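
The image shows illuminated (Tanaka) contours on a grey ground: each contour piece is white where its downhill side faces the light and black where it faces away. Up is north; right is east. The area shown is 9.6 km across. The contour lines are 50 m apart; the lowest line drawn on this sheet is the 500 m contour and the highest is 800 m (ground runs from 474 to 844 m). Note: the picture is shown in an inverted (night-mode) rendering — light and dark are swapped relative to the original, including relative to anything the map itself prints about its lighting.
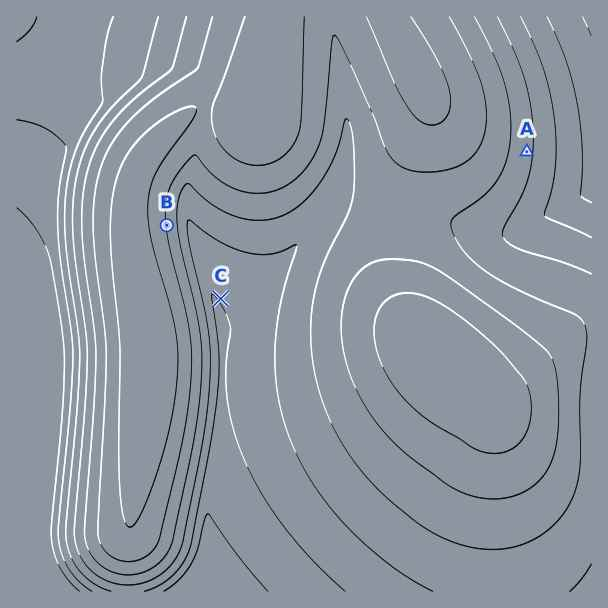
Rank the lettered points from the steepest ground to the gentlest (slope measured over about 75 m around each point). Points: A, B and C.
B A C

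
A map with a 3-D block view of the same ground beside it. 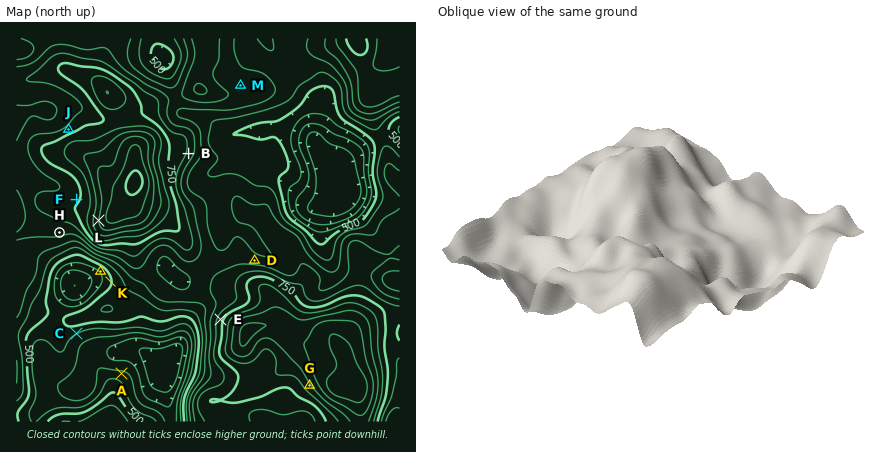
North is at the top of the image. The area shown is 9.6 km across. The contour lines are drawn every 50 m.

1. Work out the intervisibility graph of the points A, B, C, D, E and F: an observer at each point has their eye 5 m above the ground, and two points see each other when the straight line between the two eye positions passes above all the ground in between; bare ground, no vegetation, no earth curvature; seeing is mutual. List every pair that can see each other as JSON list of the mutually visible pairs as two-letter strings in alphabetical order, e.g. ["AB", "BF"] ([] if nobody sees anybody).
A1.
["AC", "AE", "BD", "BE", "CE"]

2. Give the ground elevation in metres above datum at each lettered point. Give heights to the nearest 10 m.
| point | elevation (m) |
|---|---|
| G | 840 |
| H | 660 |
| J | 720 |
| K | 460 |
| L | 900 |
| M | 640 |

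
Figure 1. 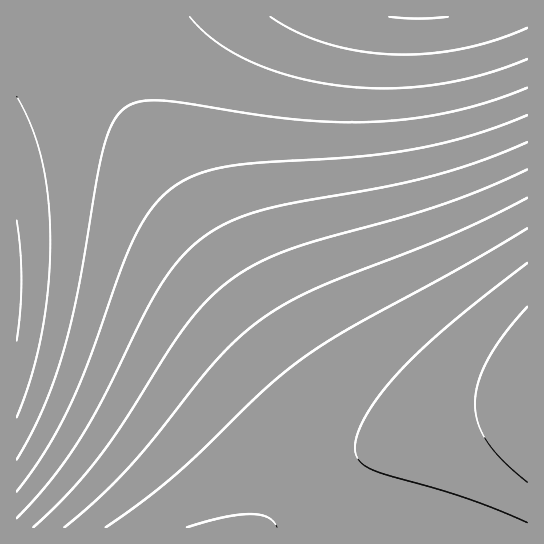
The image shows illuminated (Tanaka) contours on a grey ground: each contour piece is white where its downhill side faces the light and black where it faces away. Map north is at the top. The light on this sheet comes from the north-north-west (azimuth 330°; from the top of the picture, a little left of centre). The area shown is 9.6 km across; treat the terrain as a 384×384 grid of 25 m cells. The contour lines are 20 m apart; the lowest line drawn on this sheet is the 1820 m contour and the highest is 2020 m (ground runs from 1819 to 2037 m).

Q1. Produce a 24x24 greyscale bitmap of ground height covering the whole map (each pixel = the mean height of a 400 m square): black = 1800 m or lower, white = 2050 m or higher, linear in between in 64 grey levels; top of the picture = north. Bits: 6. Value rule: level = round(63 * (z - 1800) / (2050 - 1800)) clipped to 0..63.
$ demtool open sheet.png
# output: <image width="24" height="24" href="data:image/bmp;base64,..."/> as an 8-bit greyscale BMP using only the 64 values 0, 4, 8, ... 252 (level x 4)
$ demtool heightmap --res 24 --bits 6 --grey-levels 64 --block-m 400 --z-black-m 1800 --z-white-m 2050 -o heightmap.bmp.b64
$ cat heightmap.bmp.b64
<image width="24" height="24" href="data:image/bmp;base64,Qk12BgAAAAAAADYEAAAoAAAAGAAAABgAAAABAAgAAAAAAEACAAATCwAAEwsAAAABAAAAAAAAAAAAAAEBAQACAgIAAwMDAAQEBAAFBQUABgYGAAcHBwAICAgACQkJAAoKCgALCwsADAwMAA0NDQAODg4ADw8PABAQEAAREREAEhISABMTEwAUFBQAFRUVABYWFgAXFxcAGBgYABkZGQAaGhoAGxsbABwcHAAdHR0AHh4eAB8fHwAgICAAISEhACIiIgAjIyMAJCQkACUlJQAmJiYAJycnACgoKAApKSkAKioqACsrKwAsLCwALS0tAC4uLgAvLy8AMDAwADExMQAyMjIAMzMzADQ0NAA1NTUANjY2ADc3NwA4ODgAOTk5ADo6OgA7OzsAPDw8AD09PQA+Pj4APz8/AEBAQABBQUEAQkJCAENDQwBEREQARUVFAEZGRgBHR0cASEhIAElJSQBKSkoAS0tLAExMTABNTU0ATk5OAE9PTwBQUFAAUVFRAFJSUgBTU1MAVFRUAFVVVQBWVlYAV1dXAFhYWABZWVkAWlpaAFtbWwBcXFwAXV1dAF5eXgBfX18AYGBgAGFhYQBiYmIAY2NjAGRkZABlZWUAZmZmAGdnZwBoaGgAaWlpAGpqagBra2sAbGxsAG1tbQBubm4Ab29vAHBwcABxcXEAcnJyAHNzcwB0dHQAdXV1AHZ2dgB3d3cAeHh4AHl5eQB6enoAe3t7AHx8fAB9fX0Afn5+AH9/fwCAgIAAgYGBAIKCggCDg4MAhISEAIWFhQCGhoYAh4eHAIiIiACJiYkAioqKAIuLiwCMjIwAjY2NAI6OjgCPj48AkJCQAJGRkQCSkpIAk5OTAJSUlACVlZUAlpaWAJeXlwCYmJgAmZmZAJqamgCbm5sAnJycAJ2dnQCenp4An5+fAKCgoAChoaEAoqKiAKOjowCkpKQApaWlAKampgCnp6cAqKioAKmpqQCqqqoAq6urAKysrACtra0Arq6uAK+vrwCwsLAAsbGxALKysgCzs7MAtLS0ALW1tQC2trYAt7e3ALi4uAC5ubkAurq6ALu7uwC8vLwAvb29AL6+vgC/v78AwMDAAMHBwQDCwsIAw8PDAMTExADFxcUAxsbGAMfHxwDIyMgAycnJAMrKygDLy8sAzMzMAM3NzQDOzs4Az8/PANDQ0ADR0dEA0tLSANPT0wDU1NQA1dXVANbW1gDX19cA2NjYANnZ2QDa2toA29vbANzc3ADd3d0A3t7eAN/f3wDg4OAA4eHhAOLi4gDj4+MA5OTkAOXl5QDm5uYA5+fnAOjo6ADp6ekA6urqAOvr6wDs7OwA7e3tAO7u7gDv7+8A8PDwAPHx8QDy8vIA8/PzAPT09AD19fUA9vb2APf39wD4+PgA+fn5APr6+gD7+/sA/Pz8AP39/QD+/v4A////AICQnKi0uMDEyMjMyMjIxMTEwMDAwMTEzHCAkJyosLi8wMTIyMjIyMjIxMjIyMzQ1GR0hJCcqLC0vMDExMjIyMjIyMzM0NTY3FhoeIiUnKiwtLzAwMTEyMjMzNDQ1Njc5ExgcHyMlKCosLS4vMDEyMjMzNDU2Nzg6ERUaHSEkJigqLC0uLzAxMjIzNDU2Nzk7DxQYHB8iJCcpKiwtLi8wMTIzNDU2Nzk7DhIWGh0gIyUnKSssLS4vMDEyMzQ1Nzg6DREVGRwfISQmKCkqLC0uLzAxMjM0Njc5DBAUGBseICIkJicpKissLS4vMDEzNDY4Cw8TFxocHyEjJCYnKCkqKywtLi8xMjQ2Cw8TFhkbHh8hIyQlJicoKSorLC0vMDI0Cw8SFRgaHB4gISIjJCUmJygpKissLi8xCw8SFRcZGx0eHyAhIiMjJCUmJygpKywuDA8SFBYYGhsdHh4fICAhIiIjJCUmJykrDA8SFBYXGRobHBwdHR4eHx8gISIjJCYnDQ8SFBUXGBkZGhobGxsbHBwdHR4fICIkDhASExUWFxcYGBgYGBkZGRkZGhscHR4gDhASExQVFhYWFhYWFhYWFhYWFxcYGRocDxESExQUFRUVFBQUExMTExMTExQUFRYYEBESExQUFBQTExISERAQEBAPEBAREhMUERITExMTExISERAPDw4NDQwMDA0NDg8QEhMTExMTEhEQDw4NDAsLCgoJCQkKCgsNExMTExMSERAPDg0LCgkIBwcGBgYHBwgJA=="/>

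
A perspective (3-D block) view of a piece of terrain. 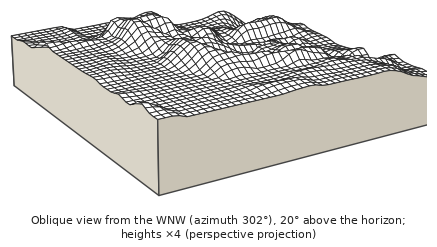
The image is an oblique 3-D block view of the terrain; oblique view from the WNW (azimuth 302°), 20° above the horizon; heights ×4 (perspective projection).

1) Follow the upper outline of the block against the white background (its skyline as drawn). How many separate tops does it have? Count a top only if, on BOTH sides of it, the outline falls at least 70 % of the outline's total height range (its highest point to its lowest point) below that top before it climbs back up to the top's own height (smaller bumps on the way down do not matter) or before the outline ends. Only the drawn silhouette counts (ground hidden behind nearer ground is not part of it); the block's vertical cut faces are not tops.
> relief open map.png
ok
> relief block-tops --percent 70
0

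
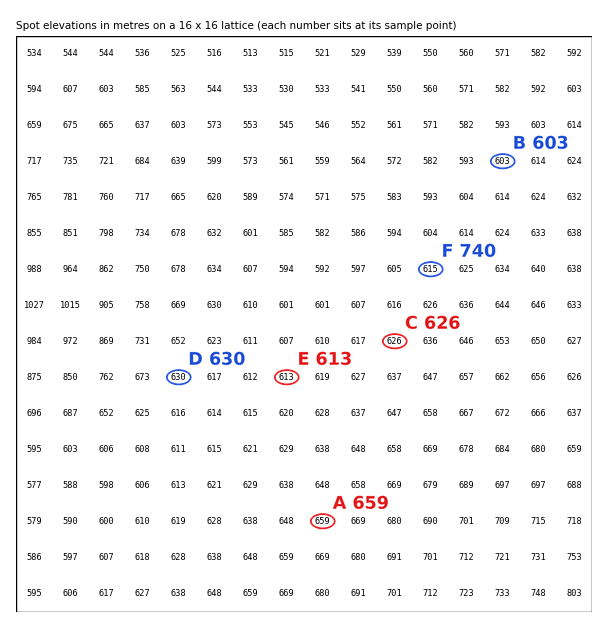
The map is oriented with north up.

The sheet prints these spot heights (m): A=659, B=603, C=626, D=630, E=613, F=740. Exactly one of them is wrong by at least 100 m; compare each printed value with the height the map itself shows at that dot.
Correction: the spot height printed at F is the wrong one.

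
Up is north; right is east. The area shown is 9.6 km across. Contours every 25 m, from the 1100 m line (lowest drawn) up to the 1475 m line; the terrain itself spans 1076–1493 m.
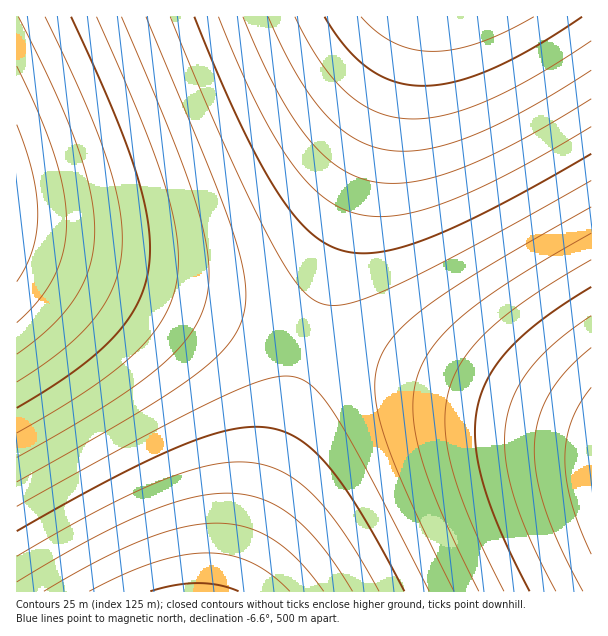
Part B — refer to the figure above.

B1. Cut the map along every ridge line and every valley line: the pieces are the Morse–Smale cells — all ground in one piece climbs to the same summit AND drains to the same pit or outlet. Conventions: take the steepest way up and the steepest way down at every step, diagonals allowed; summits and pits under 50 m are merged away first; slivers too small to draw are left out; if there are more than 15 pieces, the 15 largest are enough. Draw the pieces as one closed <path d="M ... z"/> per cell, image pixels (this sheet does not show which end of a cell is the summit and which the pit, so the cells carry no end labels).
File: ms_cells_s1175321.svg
<path d="M414 16l-397 0-1 229 25 9 268 86 7-16z"/><path d="M591 16l-176 1-99 303-5 22 281 90z"/><path d="M17 246l-1 345 212 1 82-251z"/><path d="M314 342l-6 2-79 244 1 4 362-1 0-157-2-2z"/>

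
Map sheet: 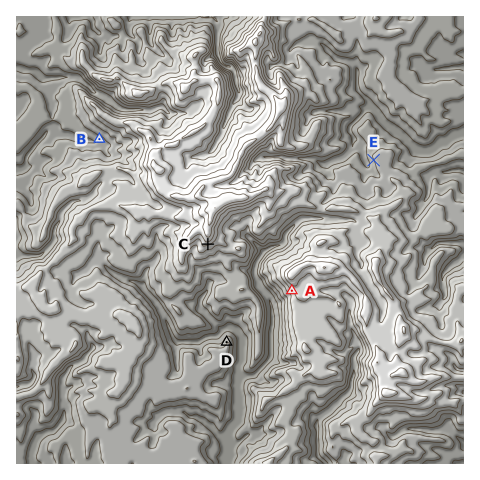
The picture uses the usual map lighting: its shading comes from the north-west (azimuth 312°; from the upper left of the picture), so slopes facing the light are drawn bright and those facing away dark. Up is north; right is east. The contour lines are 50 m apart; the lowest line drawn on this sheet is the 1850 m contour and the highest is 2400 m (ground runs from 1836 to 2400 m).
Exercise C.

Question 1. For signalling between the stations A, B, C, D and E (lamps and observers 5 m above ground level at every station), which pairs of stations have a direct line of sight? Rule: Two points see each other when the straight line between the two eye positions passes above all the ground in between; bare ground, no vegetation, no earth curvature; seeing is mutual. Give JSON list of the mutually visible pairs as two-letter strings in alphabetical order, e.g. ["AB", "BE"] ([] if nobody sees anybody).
["AC", "AD", "CD"]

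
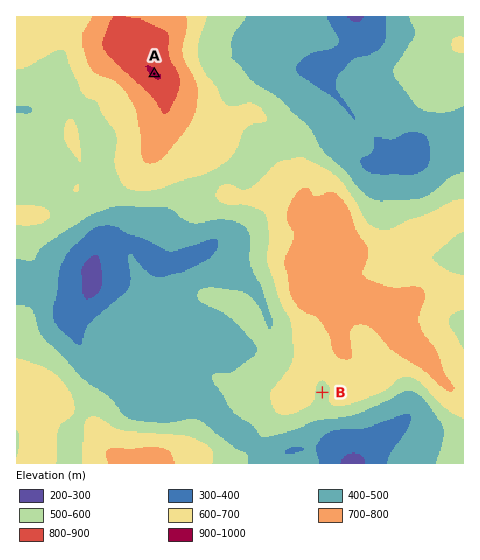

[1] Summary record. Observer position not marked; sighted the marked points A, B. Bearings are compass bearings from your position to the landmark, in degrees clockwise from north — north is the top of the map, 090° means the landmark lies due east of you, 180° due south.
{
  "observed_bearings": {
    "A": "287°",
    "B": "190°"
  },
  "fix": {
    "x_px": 367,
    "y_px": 139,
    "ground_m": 410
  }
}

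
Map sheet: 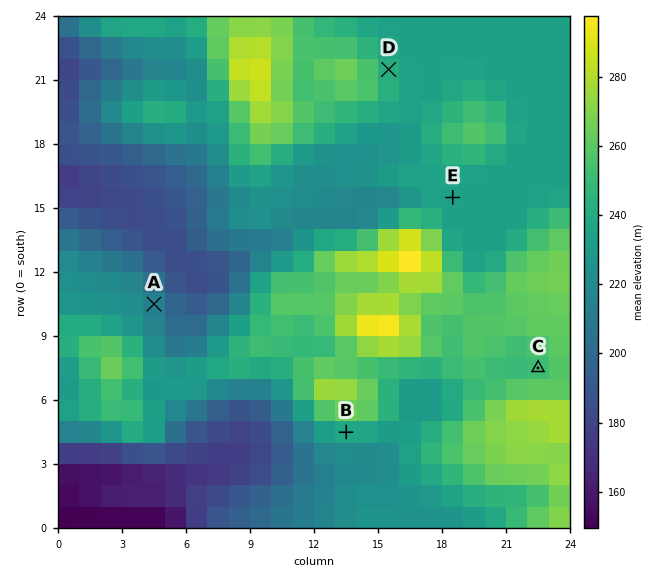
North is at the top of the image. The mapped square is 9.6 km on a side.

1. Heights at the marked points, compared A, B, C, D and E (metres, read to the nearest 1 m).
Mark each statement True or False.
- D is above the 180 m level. True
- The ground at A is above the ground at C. False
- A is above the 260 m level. False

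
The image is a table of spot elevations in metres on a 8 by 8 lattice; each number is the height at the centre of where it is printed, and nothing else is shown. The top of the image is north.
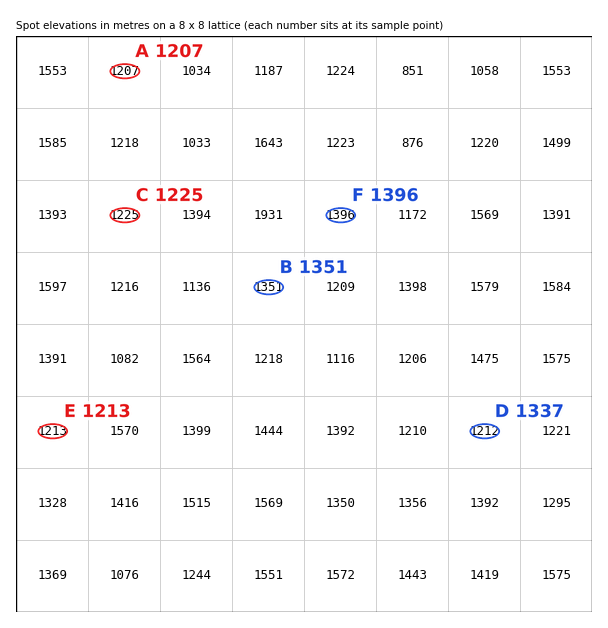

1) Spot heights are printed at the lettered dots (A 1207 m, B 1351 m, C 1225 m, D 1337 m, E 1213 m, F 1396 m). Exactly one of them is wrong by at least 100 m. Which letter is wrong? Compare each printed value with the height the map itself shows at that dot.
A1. D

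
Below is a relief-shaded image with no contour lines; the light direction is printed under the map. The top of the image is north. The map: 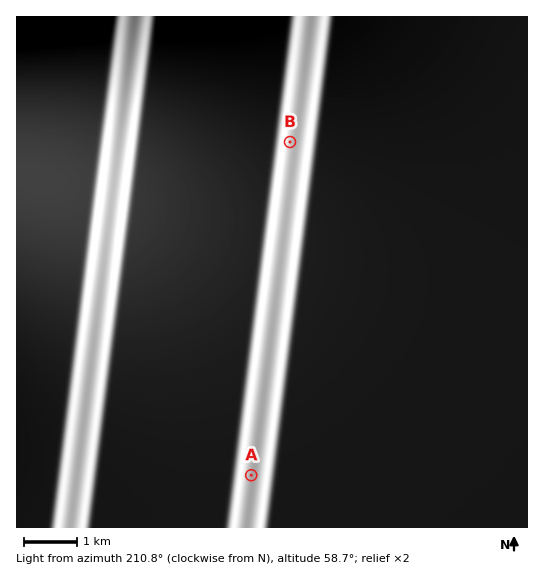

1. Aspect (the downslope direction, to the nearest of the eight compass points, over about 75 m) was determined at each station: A W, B W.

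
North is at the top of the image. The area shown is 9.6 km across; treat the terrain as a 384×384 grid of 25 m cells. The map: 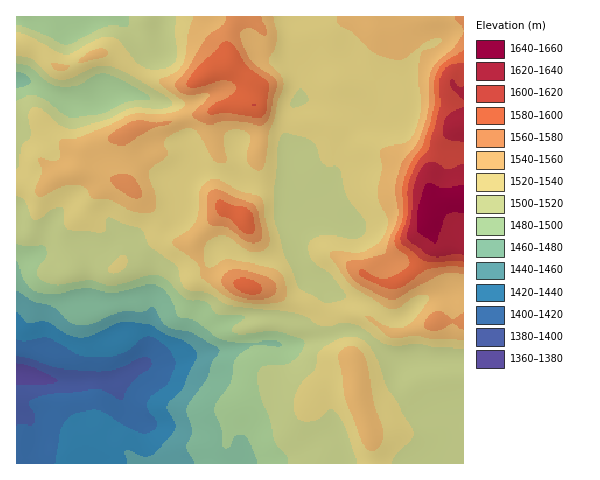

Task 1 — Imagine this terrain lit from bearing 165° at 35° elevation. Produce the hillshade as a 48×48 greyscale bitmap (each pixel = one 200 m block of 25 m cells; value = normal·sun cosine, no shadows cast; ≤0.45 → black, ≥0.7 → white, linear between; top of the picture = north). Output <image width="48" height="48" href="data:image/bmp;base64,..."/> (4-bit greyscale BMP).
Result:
<image width="48" height="48" href="data:image/bmp;base64,Qk32BAAAAAAAAHYAAAAoAAAAMAAAADAAAAABAAQAAAAAAIAEAAATCwAAEwsAABAAAAAAAAAAAAAAABEREQAiIiIAMzMzAERERABVVVUAZmZmAHd3dwCIiIgAmZmZAKqqqgC7u7sAzMzMAN3d3QDu7u4A////AHdmd4d3d3ZneIiIiIiIiHd3d4mZmIiHd3dmd3d3d3Zmd3d4iIeIiId3d4mZmIiHd3d3d3d3dmVVZmd3eId4iIiHd4iZmYiId3d3d3d3ZVVWZnd3iIh3eIiIiIiIiId3d3d3d3dmZVZ3d3d3iIiHeIiIiIh3d3d3d3d3d3ZmZneIh3d3iIiHd4iIiId3d3d3d3d2ZVZmZ3dmZmZnd4iHd3iIiIh3d4iIiFVURERVZ3ZVVVVmZ3d3d3eId3h3d4iIiERVVmZmd2ZVVVVmZnd3dmd3d3iHdneIiHeJmZmZmHZmZmZmZnd3ZmZ3d3h3dmZnd7u7qqqqqpd3dmZmZmZmVVZ3d3d3d2ZmZrupmaqqq6mIh3dmZlVVVVZmZmZ4mYiJmaqYmaqZmaqZmZmZmIdmd2ZlREaKu7u7u6qZqrupiJqqu6qqqrqqqph2VFeaq7zMu5qqqqu7qaq6u7qZiJqqqZmYiImXZ3mqqYmqmZmru7upmqmZmIiZmZiIiZh3dlVnd4mqmHeJqqqYiJmZvN3Muph3d3eJqnVFZpq7qZiJqpmYiauqzf/tuXd3Z3mrzKhlZpq7zLu7zLqpmbu6u7uqmGZ3eau6vNuYd5maq8y7zMy6mImYdlVWd3d4irqXeby6qXd3iaqZmqu6mHh1QyNEZ3iJmHdlVpvNzIdnd4iHeImZmYh2Q0VWZ4iZhTRWZove7pl3d3d3d3iJmZmHZomYd3d3UyJGiavMzKqYiIiId3eIiImYiby5h3dlVEQ0aaqZmYmYiJmIiIiIdlerq8uYd3dmZmZUNYmYiHiYeJmIiZmIdlaLuql3d3d3d3d2MliIiHiZh4mYmaqYd2V5mGeId3d3eIiHU0aImYial3iaqqqYd3ZnZDWIh3d4iIiIdUZ4mZiaqYiaqpmIh3ZUQyR4h3iIiId3dVZ3d4d5qqmJmId3d3ZDRFZ4iIiId3d3ZUVlVWZnmqmId3d4h3ZVZ3iIiIiId3dmZDVlVWd2Z4iHdmeZiHd3iImYiHiIh3d3ZCNWZmd2Znd3d3iJmIeIiIiYiHd4iIh3ZCJGd2Zmdmd4iZiIiIiId3eJiId4iHd2VCJXh2ZnZUVniZmZmIiIiHeJiIiIh3dmVTJXmWd3VDMzVomaqqmZqqmpmIiIh3ZmZkM2iWd2VDIREkVWeaqrzMzLmIiHd3d3d2Q1ZmZlVUQyEBERJXeKu8zLl3d3d4iIiHU0VVVFZmZlMhI0VnZFeIibqHd3iIiIiHZFZ0RGmZiHZmeJqruGVmeKqHeIiIiIiHZWd1V6zLqZmaqph5vKh3d4mIeIiIiIiHZVd4mrzMy7u6hlM0eaqXVFeId3d3iIiHZDVrupiKzcuoZTMjNXiGRFaIiHd3iIiIZBJMuWRFeqmGZmVERFZlZ4iIiId4iJiIdSAphkQyNGdmeHdlVVVWiZmIiIiIiZiId1I1REVUIjVniId2VVVomZiIiIiIiIiIiHZTNFZmUzRXiIdmZUV5mIh3d4iIiIiJmZhzNWd3ZURXiYdmZVWJh3d3d3iId3iImqmA=="/>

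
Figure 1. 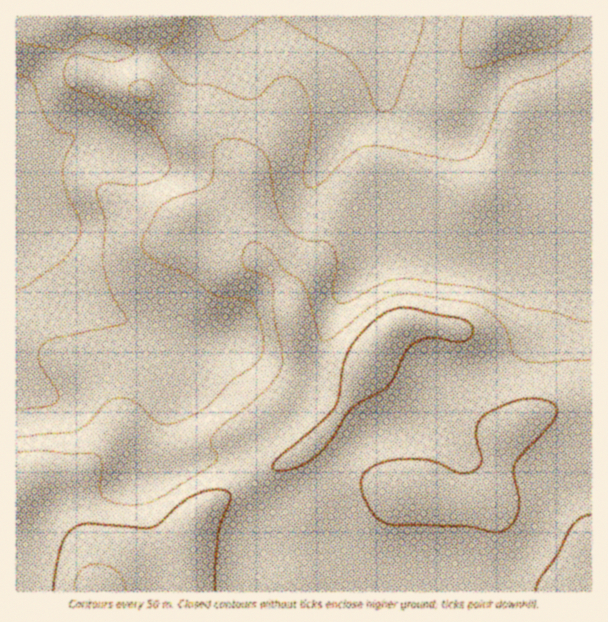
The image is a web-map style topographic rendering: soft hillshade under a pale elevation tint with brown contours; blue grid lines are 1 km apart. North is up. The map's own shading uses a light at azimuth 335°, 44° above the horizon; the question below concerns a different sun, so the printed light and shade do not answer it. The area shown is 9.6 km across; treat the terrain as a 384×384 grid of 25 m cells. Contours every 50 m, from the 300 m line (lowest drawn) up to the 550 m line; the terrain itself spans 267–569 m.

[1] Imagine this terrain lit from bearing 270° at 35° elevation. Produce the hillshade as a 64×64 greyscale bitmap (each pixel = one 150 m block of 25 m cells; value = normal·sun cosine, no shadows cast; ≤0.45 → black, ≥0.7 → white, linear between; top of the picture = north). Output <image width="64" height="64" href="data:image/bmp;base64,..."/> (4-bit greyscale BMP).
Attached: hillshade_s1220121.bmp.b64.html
<image width="64" height="64" href="data:image/bmp;base64,Qk12CAAAAAAAAHYAAAAoAAAAQAAAAEAAAAABAAQAAAAAAAAIAAATCwAAEwsAABAAAAAAAAAAAAAAABEREQAiIiIAMzMzAERERABVVVUAZmZmAHd3dwCIiIgAmZmZAKqqqgC7u7sAzMzMAN3d3QDu7u4A////AIm97sqGZURXiYYyNWiIiHdmZ3d3d3iIiIiIiImaqZiIib3uyodlVWeJhkI0aIiId2Z3d3d3d4iIiIiIiZqpmIiJvO3Kh2ZVZ4mGQjRniIh3d3d3eId3iIiIiIiImZmZiIms3bqHdmVniYZCJGeIiId3d3iIiHd4iIiIiHeJmpmYiavMuYd3ZmeZlkIkV4iIh3d3eIiId3iIiIiId3iaqpmJm8uph3dmeJqXQiNXeIiHd3eIiIh3eIiIiId2Z4mqmYiau6mHd3d5q6dCI1Z4iIh3d4iZiHd4iIiIh2Zniaqpd4mqmHd3d4m7qEIjVniIiHd3iZmYd3eHd4iHZmZ4mpl2Z4mYdmZ3mry5YyNGd4iYh3eJqpiHd3d3eHdmVniZmWZWeIdlZniazMp1REVneIiHd4mqmId3d3d3d2VVZ4iIZlVndlVWeJq8y5dVVWZ4iIh4iaqZh3d3d3h3ZVVneIh2VWZmVEVniau7qXd3d3d4iHiaqpiHd2Z3iHdlVmd4iHZlZmZENGeJqrupmIiId3d3eJmpmId2ZneIh2ZmZ3eId2ZmZlQ0V4maqqmZqqmHdmZ3iZmYh3Zmd4iHZmZnd4h3dmZ3ZURWiZmZmZmqqpiHZmd4mYiHd3d4iIh2Zmd3iId2Z3d2VVZ4mZmZmZqqqZh2VWeIiId3d4iZmHZmZ3d4iHd3iYhmVniZqpmZmZmqqYdVVniId4iIiZmYdmZmd3eIiHiaqYZVZ4mqqqmYiJmqmGVFZ3d3iImZqZiHZmZnd4iIiJq6l1VWeJqrqpmIiJqphlVWd3eImZqpmYdmZmd3iIiJq7uXZVZ4mau6qZiIiaqYZVZmd3iZmpmZiHZmZneIiImru5dlVneJq7u6qYd4mrl2VmZmeImZmYmYh2Znd3eImau6mHZmZ3iau7uqmHeKu5dmVVZniZmIiIiHd3d3iIiZqqmYdmZ3eJq7urupdnrMuHZVRWeIiIiIiId3d3eIiZmZmYh3d3d4mqqqu7qGes3KdlREVniIh3d3d3iHd4iZmZiIiHd3d3eJqqq8y5d5ztuGVDRWeId3d3d3eIiIiJmZiIiId3d3d4iZmr3cl2i93JdUNFZ4h2ZmZnd4iHeJmYiIiId3d3d3iImazu2nZ63tqGQ0VniHZVVWZ3d3d4iIiIiId3d3d3d3iJvf/qZWnN3JdURWiIdURFVmd3d3iIiIiIh3d3iHd3d4m9/+pkR63duWVVZ4h1QzRVZnd3eIiIiIiIiIiIiId3eb7/6VI1nN3Lh2Znd2UyM0VmZmd4iIiIiIiIiIiIiHd4vv/ZQRR63dyoZmZ2ZDIjRWZmZniIiIiZmZiIiIiYh3it/8hBE2m93Kh1VWZUMjRWd3ZneIiIiJqpmZiIiZmYeJzduEESV6zMqGVVVVRDRWd3d3d5mYiJqqqZmIiJmqmImrunQhJGiruoZVVmZVVWd3d3d3mZiImruqmZiImaqpmJmYdUMjV4mph2Zmd2Zmd3d3d3eZmYmru7qpmYiZmqqZiHdlVDNFeIiHZnd3d3d3d3d3d4mZmavMu6mZmZmZqqmHZVVVREVniId3d4h3d3d3d3d3iJmZq8zLqZmYiImqqYZURWZURWd3d3eIiHd3d3d3d4iIiJm83dyqmZiHeJqphlRFZ2VFZ3d3eIiId3d3d3d3iIiImbzd3KqZmHd4mql1QzV4dlVnd3iIiYh3Znd3d3eIiIiJvN3bqqqpd3iaqHUzNXiGVWd3eIiZmHdmd3d3d3h4iJq83cuqqqmHZ4mYZDI1iYdmZ3d4iJmYd2Zmd3d3d3iIms3cupmqqYd3iZhkMjWJmHZnd4iImZiHZmZmd3d3iImrzcuZiaqpmHiJmGQiNXmZd2d3iImZmYdmVWZnd3iIiazMuoeImqqZiZmYZCI1eamHd3d4iZmZh3ZVVnd3eIiJq8upd3iJqqqqqphjIjRomph3d3iIiIiIdlVWd3eIiJmruph2eJqruqqqmFMiNGeaqYd3d4iIiJmHVVZ3eIiImaqpmHd4m7u7qqqXUyI0V4mqmHd3d3d4mphlVnd4iIiZmZmId3mrzLqZmYdUM0RWeaqYd3d2ZniaqXVWd3iIiZmYiIh4ibzcuZiIh1VERVVnmZh2Znd3eKu6hlZ3eIiJmYiIiIiavMypiIh2VWVVVVZ4h3Z3d3iIm7qHZmd4iJmZiIiJmaq7upiId2ZmdmVVVmd3d3iIiIiau5dmZ3eImamIiJmqqqqYiId2Zmd3ZVVVVmZ4iZmZh4m7qGZnd3eaqpiImquqmHZ4h3ZWeIdlVVVVVniZqpmHeKupdnd3eJq7qYmqu6l1RWeHZWeJiHZVVVVWeJqqqYd4mqmHd4iImry6maq7qWQzV4dmZ4mYdlVVVVZ4mqqph2eKqYd4iIiavMupmaqoYyNXdmZ4mZh2VVVVVniaqqqYd3iZiIiIiJm7y6mIiZhkM1d2ZomZmHZVVVVWeJqqqph3d4iIiJmIiJqqmHd4mHVEVmZniZmYdlVVVVZ4mqqqqYdmd4iIiYiIiZiHd3iYdlVWVmeJmYh2VVZVZniaqruqmHZmd4iIiIiIh3Z3iJiHZVRVZ4mZh3ZVZmZmeZqru7qph2Znd3eIiIh2ZniZmHdUM0VniZiHZlZmZmeJmqu7uqqYdmZmZ3iJmYZmeZmYdlMiNWeIiIdmZmZ3d4mau7u7qql2ZVVmd4mZh2Z5qph2QhE1Z4iId2ZmZ3d3iZq7u7u6qYZVVVZ3"/>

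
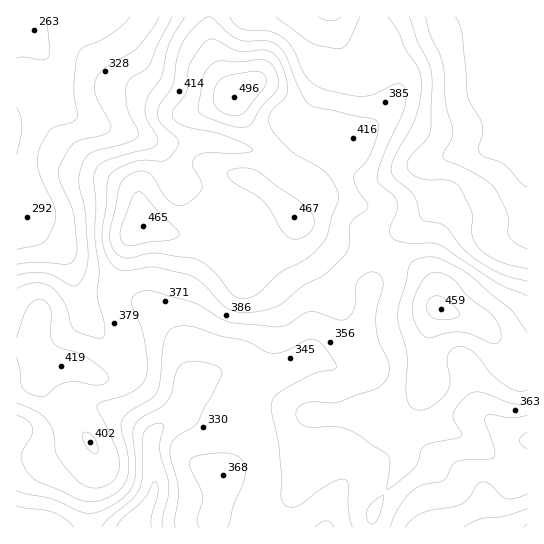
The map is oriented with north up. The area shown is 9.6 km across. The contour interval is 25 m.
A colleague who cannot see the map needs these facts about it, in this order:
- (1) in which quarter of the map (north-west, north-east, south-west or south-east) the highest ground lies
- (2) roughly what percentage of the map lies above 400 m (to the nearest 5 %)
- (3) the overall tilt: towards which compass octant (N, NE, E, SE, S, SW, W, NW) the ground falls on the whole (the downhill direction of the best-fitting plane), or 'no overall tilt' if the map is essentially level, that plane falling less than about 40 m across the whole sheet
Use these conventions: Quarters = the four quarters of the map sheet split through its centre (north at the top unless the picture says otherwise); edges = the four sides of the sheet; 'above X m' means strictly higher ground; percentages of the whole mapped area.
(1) Look to the north-west quarter for the highest ground.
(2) Roughly 25 % of the ground is higher than 400 m.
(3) No overall tilt - high and low ground are spread across the sheet.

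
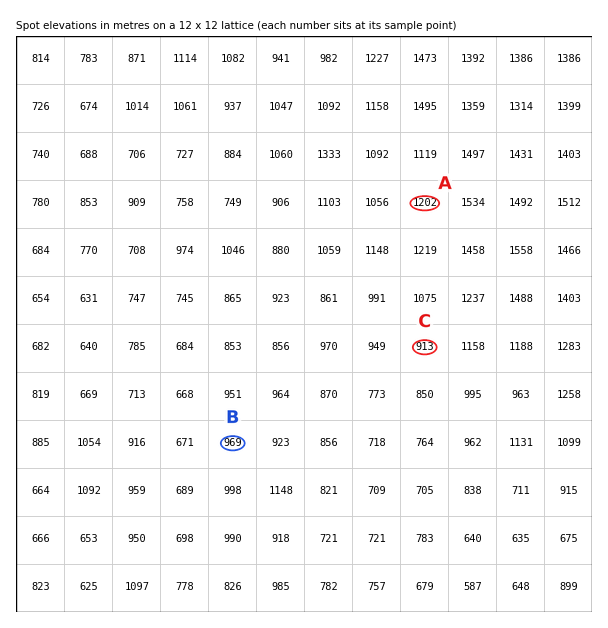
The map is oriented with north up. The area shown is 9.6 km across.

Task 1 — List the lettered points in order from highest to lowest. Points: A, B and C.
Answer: A B C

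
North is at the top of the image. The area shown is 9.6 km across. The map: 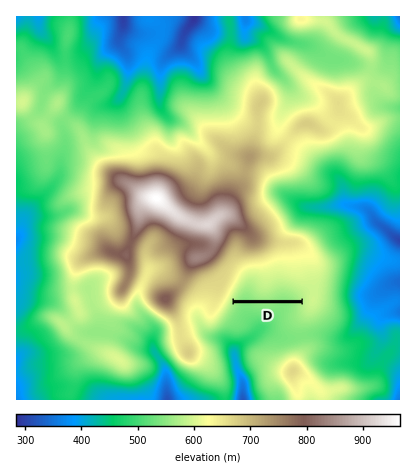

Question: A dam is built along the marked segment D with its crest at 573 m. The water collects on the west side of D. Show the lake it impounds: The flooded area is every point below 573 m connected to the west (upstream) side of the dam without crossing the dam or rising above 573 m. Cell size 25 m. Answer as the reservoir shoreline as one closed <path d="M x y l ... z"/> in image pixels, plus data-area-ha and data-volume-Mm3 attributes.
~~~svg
<path d="M252 285l-8 1-10 14 67 0-5-8-8-4-10 0-10 6-6 0-10-9z" data-area-ha="40" data-volume-Mm3="4.28"/>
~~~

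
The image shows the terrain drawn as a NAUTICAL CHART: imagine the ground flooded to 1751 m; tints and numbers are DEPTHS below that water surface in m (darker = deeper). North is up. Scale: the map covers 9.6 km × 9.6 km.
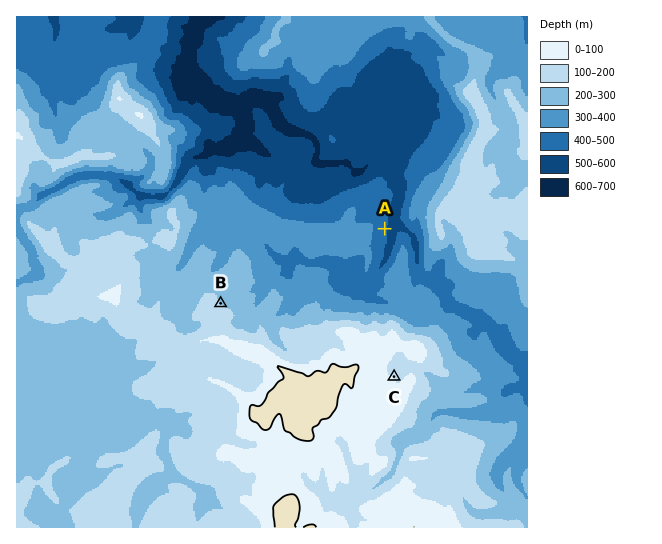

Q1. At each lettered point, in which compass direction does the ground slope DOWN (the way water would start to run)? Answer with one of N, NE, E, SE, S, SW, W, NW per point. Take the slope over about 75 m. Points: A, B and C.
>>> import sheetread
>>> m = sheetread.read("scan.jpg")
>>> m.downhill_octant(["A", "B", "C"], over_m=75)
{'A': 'E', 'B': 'NE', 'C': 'NE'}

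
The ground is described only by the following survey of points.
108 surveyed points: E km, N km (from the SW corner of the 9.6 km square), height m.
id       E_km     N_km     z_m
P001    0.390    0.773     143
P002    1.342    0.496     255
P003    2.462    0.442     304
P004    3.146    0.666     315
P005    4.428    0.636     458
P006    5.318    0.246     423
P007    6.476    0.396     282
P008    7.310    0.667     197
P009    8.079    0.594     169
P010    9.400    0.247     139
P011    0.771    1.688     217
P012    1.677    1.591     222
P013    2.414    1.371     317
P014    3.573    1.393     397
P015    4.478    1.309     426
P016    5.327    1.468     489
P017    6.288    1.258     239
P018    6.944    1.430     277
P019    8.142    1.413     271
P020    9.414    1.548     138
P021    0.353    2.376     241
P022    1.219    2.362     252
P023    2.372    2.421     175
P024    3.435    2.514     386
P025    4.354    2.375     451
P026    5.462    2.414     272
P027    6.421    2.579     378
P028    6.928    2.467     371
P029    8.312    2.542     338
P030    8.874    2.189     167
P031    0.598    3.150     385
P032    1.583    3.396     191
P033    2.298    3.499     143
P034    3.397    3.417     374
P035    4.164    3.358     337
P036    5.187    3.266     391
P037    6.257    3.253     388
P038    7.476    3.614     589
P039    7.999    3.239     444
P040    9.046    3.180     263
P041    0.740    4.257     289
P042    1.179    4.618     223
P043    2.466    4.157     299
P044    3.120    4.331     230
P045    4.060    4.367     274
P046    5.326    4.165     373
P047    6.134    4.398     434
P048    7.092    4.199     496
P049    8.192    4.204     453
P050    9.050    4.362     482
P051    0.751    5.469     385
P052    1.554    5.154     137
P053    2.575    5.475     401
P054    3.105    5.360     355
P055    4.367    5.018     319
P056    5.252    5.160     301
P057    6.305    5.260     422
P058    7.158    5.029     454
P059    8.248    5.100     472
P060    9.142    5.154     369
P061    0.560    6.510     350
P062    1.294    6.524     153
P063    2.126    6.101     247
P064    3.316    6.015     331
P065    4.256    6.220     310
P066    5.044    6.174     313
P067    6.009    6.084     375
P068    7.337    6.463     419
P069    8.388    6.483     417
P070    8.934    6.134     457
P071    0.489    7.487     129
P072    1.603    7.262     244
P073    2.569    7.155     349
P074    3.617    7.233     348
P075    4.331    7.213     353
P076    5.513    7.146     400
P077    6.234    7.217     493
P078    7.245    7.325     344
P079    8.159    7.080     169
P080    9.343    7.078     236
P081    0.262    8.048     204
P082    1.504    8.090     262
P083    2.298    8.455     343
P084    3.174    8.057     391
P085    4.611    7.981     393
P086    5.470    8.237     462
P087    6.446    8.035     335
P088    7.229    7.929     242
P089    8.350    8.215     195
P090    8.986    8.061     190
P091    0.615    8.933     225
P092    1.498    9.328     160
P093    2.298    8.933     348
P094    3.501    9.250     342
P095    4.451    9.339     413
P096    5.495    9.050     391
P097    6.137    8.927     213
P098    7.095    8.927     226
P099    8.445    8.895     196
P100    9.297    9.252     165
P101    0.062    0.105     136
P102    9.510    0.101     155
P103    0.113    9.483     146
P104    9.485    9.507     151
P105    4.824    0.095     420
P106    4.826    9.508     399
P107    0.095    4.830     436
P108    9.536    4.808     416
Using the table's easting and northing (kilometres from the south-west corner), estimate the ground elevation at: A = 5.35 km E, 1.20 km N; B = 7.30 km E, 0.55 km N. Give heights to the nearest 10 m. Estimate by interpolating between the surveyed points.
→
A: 510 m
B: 240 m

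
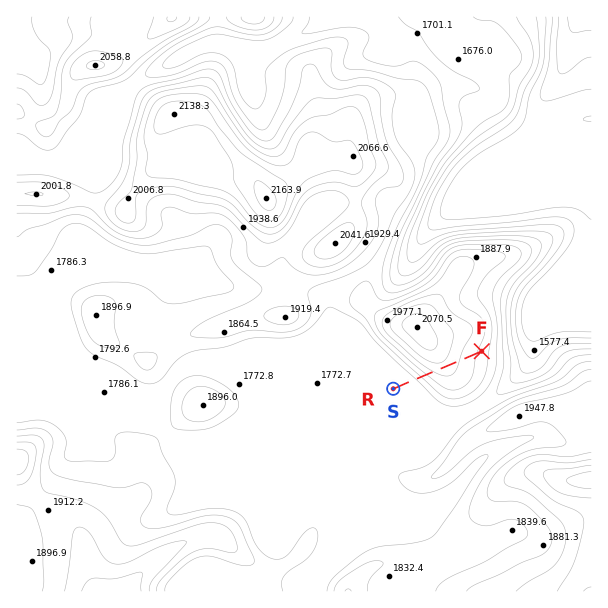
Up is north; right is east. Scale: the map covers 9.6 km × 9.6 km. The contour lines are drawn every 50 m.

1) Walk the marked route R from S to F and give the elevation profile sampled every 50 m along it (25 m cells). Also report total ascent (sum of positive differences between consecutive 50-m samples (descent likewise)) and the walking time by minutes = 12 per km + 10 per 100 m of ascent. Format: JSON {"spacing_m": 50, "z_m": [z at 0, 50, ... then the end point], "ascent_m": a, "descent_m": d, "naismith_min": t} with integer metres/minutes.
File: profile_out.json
{"spacing_m": 50, "z_m": [1773, 1773, 1773, 1773, 1773, 1773, 1773, 1774, 1795, 1820, 1847, 1873, 1898, 1921, 1940, 1956, 1968, 1976, 1980, 1980, 1978, 1973, 1966, 1958, 1949, 1941, 1933, 1925, 1917, 1909, 1902, 1893, 1884, 1884], "ascent_m": 208, "descent_m": 96, "naismith_min": 40}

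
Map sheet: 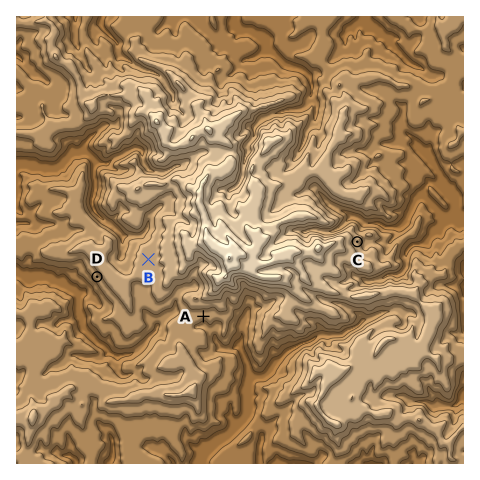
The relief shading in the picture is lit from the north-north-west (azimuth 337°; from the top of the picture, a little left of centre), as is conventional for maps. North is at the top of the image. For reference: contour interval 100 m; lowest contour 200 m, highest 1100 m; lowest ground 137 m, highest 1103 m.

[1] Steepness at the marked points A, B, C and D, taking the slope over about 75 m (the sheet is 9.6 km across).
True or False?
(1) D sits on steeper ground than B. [True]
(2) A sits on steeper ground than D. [False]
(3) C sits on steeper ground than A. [True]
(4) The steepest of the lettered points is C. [False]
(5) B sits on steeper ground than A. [False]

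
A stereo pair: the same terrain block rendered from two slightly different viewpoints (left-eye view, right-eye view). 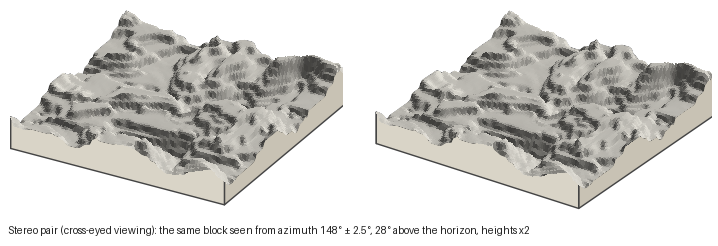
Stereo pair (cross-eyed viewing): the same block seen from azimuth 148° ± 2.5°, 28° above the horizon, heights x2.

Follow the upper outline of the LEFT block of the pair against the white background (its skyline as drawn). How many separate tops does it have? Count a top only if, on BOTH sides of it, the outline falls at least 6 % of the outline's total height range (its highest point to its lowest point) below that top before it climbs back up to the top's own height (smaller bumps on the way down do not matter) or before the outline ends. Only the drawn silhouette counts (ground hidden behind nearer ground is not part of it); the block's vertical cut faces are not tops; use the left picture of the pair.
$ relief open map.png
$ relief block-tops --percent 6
2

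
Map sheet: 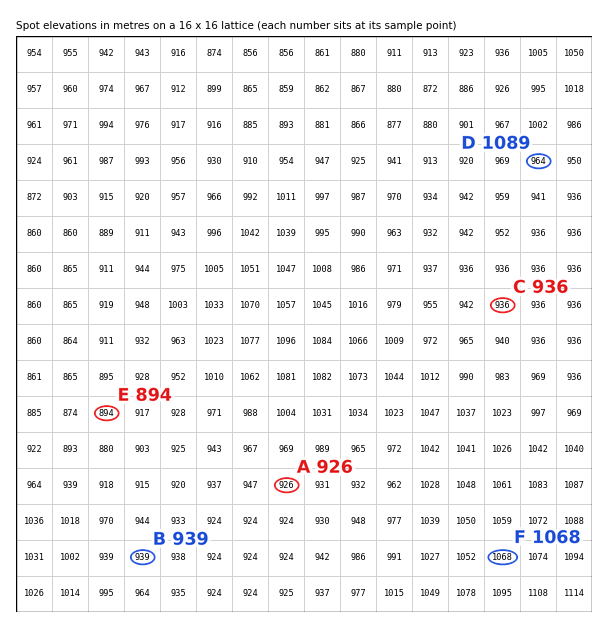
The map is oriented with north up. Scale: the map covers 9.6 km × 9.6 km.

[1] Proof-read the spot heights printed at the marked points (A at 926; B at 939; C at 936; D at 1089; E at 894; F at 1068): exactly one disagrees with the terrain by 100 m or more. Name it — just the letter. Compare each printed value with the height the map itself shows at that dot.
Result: D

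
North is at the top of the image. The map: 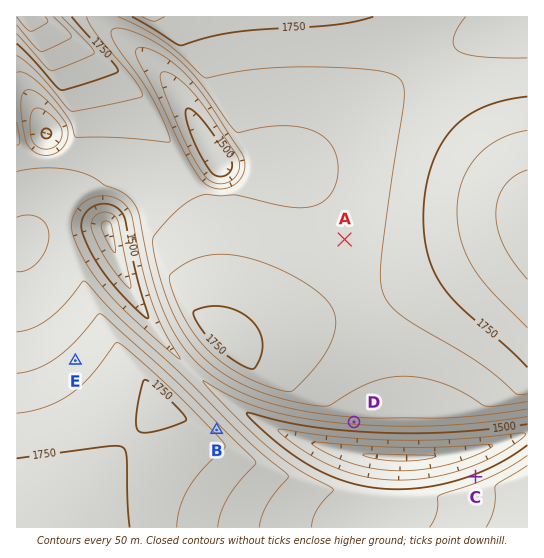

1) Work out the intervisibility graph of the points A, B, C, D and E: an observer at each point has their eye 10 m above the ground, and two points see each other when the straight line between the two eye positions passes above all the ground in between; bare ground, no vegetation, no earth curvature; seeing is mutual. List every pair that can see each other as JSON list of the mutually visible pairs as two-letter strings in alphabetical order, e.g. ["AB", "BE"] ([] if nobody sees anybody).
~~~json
["BC", "BD", "CD"]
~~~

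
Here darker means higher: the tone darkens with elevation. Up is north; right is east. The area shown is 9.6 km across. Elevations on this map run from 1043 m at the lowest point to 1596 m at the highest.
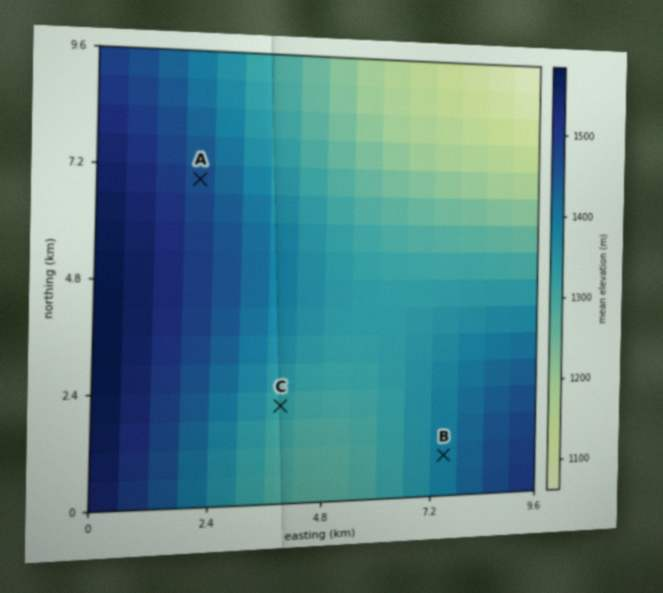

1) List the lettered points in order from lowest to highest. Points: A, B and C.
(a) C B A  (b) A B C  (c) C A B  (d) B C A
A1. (a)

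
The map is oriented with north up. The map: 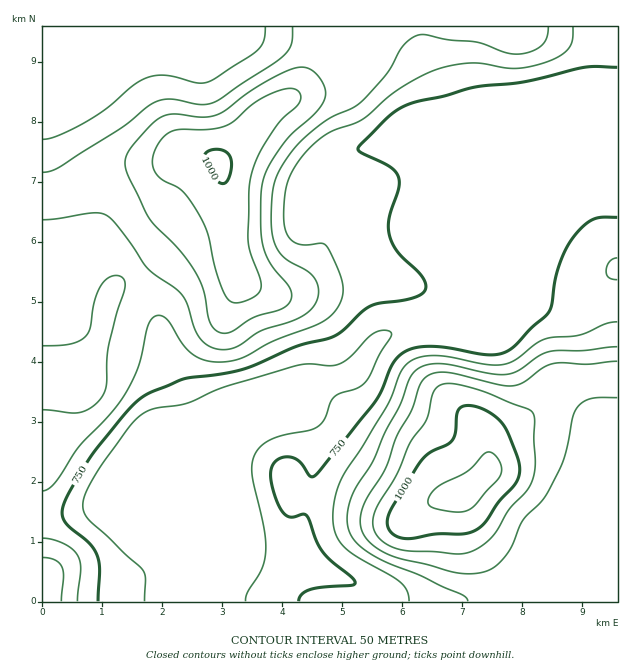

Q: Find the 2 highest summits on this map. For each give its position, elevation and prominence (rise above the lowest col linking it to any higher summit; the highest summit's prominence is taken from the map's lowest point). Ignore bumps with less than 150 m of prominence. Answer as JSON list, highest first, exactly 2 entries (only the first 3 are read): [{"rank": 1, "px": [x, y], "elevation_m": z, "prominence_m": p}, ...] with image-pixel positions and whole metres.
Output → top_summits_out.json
[{"rank": 1, "px": [466, 492], "elevation_m": 1064, "prominence_m": 395}, {"rank": 2, "px": [218, 163], "elevation_m": 1009, "prominence_m": 302}]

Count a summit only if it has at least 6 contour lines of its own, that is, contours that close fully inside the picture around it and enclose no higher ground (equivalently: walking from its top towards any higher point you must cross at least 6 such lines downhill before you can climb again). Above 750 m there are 0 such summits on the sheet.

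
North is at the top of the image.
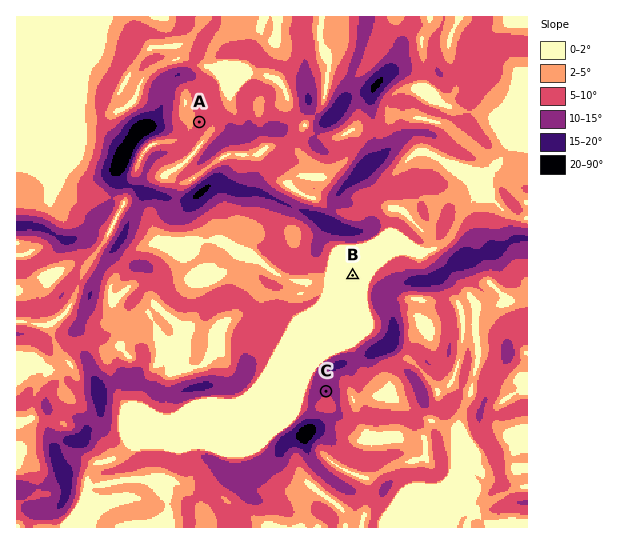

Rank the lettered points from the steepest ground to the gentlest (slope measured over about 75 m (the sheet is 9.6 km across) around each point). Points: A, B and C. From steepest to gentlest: C A B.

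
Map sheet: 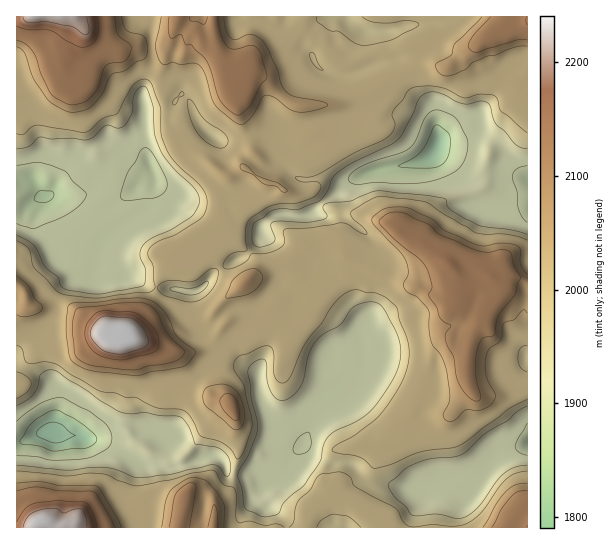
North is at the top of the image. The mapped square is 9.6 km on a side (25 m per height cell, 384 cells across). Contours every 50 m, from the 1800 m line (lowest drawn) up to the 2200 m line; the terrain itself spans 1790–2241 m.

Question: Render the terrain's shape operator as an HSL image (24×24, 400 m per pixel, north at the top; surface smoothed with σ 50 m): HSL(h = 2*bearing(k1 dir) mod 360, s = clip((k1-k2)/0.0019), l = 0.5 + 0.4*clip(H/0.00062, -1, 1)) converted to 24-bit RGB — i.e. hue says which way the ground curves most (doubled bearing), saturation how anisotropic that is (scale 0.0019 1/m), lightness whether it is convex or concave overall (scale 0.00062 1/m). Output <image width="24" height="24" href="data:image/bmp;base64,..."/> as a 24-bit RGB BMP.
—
<image width="24" height="24" href="data:image/bmp;base64,Qk32BgAAAAAAADYAAAAoAAAAGAAAABgAAAABABgAAAAAAMAGAAATCwAAEwsAAAAAAAAAAAAAldPo3Nb1v7frm3zSQD/eaEZzIzFV8+XKFDVP/em7IKKWJT2kwTGOuJqMklB4Tm2hjbCosdLJK5LDa3zGKISSWRyx3IySUnGXcbLhVtqoYl7E9cDCWRVehI+8NFex+dL2QEfpmfZ6pjHWOzx6KpmK45rDm4KOfaKYZbF2irI1SyY0cnRRfmxfDzAon8Nn5NDqQcxcsGcqg2sX5D8zqHTdUHsogKMYAloB/3KM0gDb4nwAXlpyZ3liElBD5rOjs0dFrjg5t2lLIksiVGU7bXdOY31tD2k8ttttTo4aJqh1xTtHoRg1llYxnUVkZbieiUS/VTYAMxoA+//MHlFgfYR5Plhm7E5PtEvTf7ivqo+wyZXWgl7OuNRyHm0zV3dfQIQYRGMPJSUOLh8LSV8Oi6tVepZCaFI0JRIZ6MmHbkbH5PuWGUKNhX1+a3eCI5lguH3Jy5PFjn+FhH6EkmGDtLJe54a7FmUji7E7cawjTTOscL7PsjdooWw1ylN6e1rcPJLeR4bSbXTV0vrRHgUunZgyVHhean5sM1wuLIBN0JinjYCJU2ab1ZKpwn06gnvYyyqx79f0GTZcUhAYSORpXLyDdY49YZBddIRwOaewn+mu7o15GAAz7+zcPZyZbXiBe39+PWlhvUhMsYuGTlFvsklt1/PZY0SupIC80S0wbRKdiljv55Q6nnAXaN4sIrknPsgnK3NMjZJMrGAlBxYs6eTDWL1JVF50gX9/d3x+Ij9L1K6PXDRok8h10NaNNTJRUplrZ6CDb22WZSXa5UXA2eXyyMbtbtrpr+T4jRrGjHJrtYKyPFfKlLd+24l6GTYqaYFmfHmAKiFCwNF5hj6Zh8iW25B9J49Xe0CGgIc6OG1gOG7Sjdvt2tzx2eTyyWZwVRtXf16CrbhlaHmTgn+HfIOBtouaq3fNOZpxU0xtaDKGd8p5tktzhZtOtG1w3mxdPV99xfThKDDSh//7d9TozG+05oLG8EudRDvfiEXf43mvh4cvS3xTf3+Fgn2DuYiQlEhzOSBdSsh0aiQkXM6AsraeaYaLz4+cKmmJJnbvluW+LBgHKCMLICsIKiIJ/2MYZRYAA14ADKQ799P4b4jaZGt+fIN/h36Don21iJa5T2WljI/dontRl6B0d22ElJ+Ff77odslkTw8/fmBnen+AdnKBTiyGxN6sgoKIpoShPNdaBDEC8mjiqXyvg3t8fXh/g4p+e4SGXDZUi3EwecCNhLu6lrfbwLDd12Aq+AyMejtzhIGEgn5/dX9/LoV3a+rO4KXlmYSYi4CKyO+xChUp5o9XnJjGjIWpiaKiaiNO0Aw9tejamN3LY9/qIE+acNDO4p/uSouHlHWvoIGchYCCfn2EdYF4T25EGUcY31B8nouA0YV+AHpwGjMAHzMA0A8A0UvYFEv51ez2qNDmzEk4Irw5WiIXQzsTY08aTGacNkEmn4hRi4t6hId7aJGMinKYY05yaFsasbh6fYBuyUmV0db62M34ANJxIXxZYN3MPtcWrz8bzy5Cth1kpF+ubIyBlaCFZio7YI+3eKmQgoN5hYd9ipFvazdgjQs3jui7bazOi1bKduHUtEY3hVtA4GhfDS4JFS0GTVMLUqc4il6/s2aIlHFki41mn35cWKw8VGc7bHJCdI1GcYGClHt4QgxT0PPXeLWsXkm0s4dOtV1le3GEhn6Ip4ml5anmsGPLKo0zbMEXCSoatHFKe1mgwmt/k0JA0KHFblK4cV7KseWHRVwdMYVfIw30nbGPsZgvUSIWk6gpXoNWfXV6goVzfYR7gn6Hq4217dTsNqqdNxViUbtCW4h7kTBKkLKOinqShStRyaQ1PLgnkLLcJGKhpuACkalveTiGsiKG5/XWHllVnTtVhLLsW6LdX5KkfoN7p4xvv2VhOiiJkmAeHisMl89NirOhbjhre8zeqMDN7dHVI2JukARmLPdThVt4PChjweartZ+UnCrbW+S5em1AkF5Mm2qajoGRmIKKy1+TfReZeOPBnpfhY8u6hoeAVS1us9Giho5zwJ2GoC2MNKt3NLXFnGc/FB81sd+iioWXpNWlXTZ4cJN9h1BSeZNXZopVkndrjHaXfGzV26/jZ4g7TXJDbX5sJq9dfKRrkU5OWbs0kb/O29PxPA3K0V3NbZnQheGjaVvN1patdkN4iFt7ep+OdJqehIC0kX2zkX6bTHdVfCy/99TuxlbcHGAY7nWXJZFbYcuYpuS+S9FjRiA5LxZd6NWmQXGn1fRpGEYxoDc9d3KYopd3YJJ6hkBBgFgsWo8rPbx4eHWkQJiaKFXT15+9llvT"/>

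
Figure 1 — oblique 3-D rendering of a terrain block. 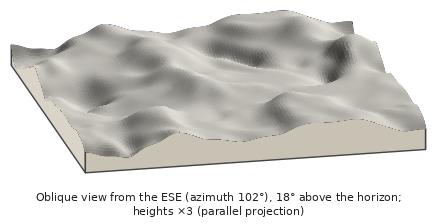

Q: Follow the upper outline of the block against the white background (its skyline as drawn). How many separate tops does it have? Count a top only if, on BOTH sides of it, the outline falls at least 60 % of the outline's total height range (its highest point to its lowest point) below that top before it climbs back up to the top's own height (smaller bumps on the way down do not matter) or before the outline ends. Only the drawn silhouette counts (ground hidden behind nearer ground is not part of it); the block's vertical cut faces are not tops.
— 0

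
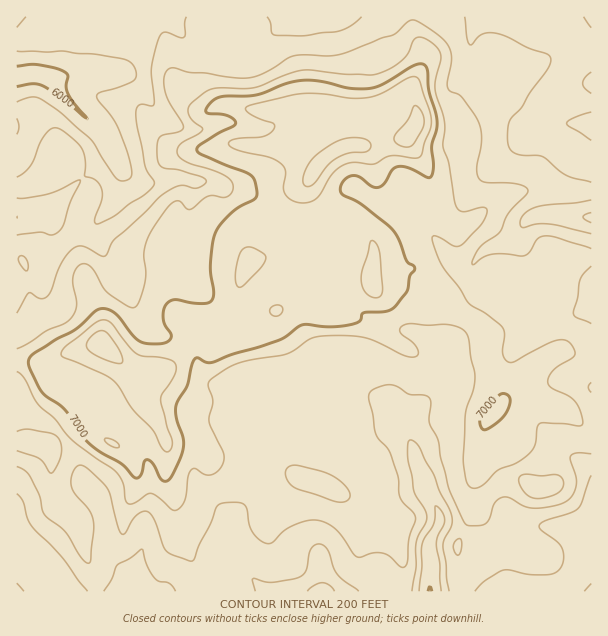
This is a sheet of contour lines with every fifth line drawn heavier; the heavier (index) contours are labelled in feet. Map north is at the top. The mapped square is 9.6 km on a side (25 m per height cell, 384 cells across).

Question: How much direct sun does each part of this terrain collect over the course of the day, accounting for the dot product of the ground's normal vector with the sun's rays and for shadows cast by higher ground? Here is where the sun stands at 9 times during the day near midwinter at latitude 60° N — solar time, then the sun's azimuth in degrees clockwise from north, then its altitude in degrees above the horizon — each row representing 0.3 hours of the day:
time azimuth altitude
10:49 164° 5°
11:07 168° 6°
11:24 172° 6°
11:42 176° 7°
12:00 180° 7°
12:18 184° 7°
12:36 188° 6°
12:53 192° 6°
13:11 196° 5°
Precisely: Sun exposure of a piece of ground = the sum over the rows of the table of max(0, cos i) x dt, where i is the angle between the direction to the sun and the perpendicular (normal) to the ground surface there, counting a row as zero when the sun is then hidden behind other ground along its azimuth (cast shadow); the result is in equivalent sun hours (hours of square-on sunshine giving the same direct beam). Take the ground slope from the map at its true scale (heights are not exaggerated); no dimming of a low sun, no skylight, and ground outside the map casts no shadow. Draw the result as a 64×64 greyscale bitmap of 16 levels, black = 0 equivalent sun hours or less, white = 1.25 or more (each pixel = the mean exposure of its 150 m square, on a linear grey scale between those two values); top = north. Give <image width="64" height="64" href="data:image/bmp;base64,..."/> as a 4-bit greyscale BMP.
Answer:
<image width="64" height="64" href="data:image/bmp;base64,Qk12CAAAAAAAAHYAAAAoAAAAQAAAAEAAAAABAAQAAAAAAAAIAAATCwAAEwsAABAAAAAAAAAAAAAAABEREQAiIiIAMzMzAERERABVVVUAZmZmAHd3dwCIiIgAmZmZAKqqqgC7u7sAzMzMAN3d3QDu7u4A////AFVVVWZ2VVZVVVVVVEM1eIiZmHd2VVVUVWZVVVVmZmVVVVVVeIdlZmZmZUMyEleaqpmZmYdmZmVEVlVVZ4iHZmVVVVZ4ZEZ2ZndlQyEkd3d2VmZ2ZmZmVDNVVVVomIdlVURVZ3dCSIdWiHUzIkZ2VURFVVVWZmQzVVVVVndlRERDNFVndkNYhjR4ZUREZmVURFZlVWZ2VDRmVEVmUyIiMzM0Vnd2RFZ2RWZlVVVmVVRFZ3dmZ3ZUZ0ETVWUyEREiNFZ4iHZEVVZmZVVVVVVVVWd4iHZmVUWaQAJWZDIiIiI1Z4mpYzRFZ3ZVVVVVVERWd4mYdlVDNHlQFGdURFVUVVVVaJYgFFaZh2ZVVFVUNFZ3iZhlRDIiIjNWdlRWirupdFRFUQAUVpyodmQ0VlRERWeIh1VDIiEAOIZlVWjO/tuEZmUwATVUaqmXVEVmVURFZndlQzIiIQBqdmd3iru8ynZ3dkISRVVXiZZEaHZVVVVWZVMhESMyAWdVeIiYZDV2ZndlVDRWeId3dkV4dlVVVEQzIQABIzIkdURWd2QQABI1iGVWVnm7llZ3ZWZmVVVDMhAAASIzISeFRFZnZBAAACaqhmZ4ve2EZ3h2VVREQzIRAAASMzMiSHQ0VmiHYxABWaqFRYzv2VR3d2VDIjMyIRIRESMzMiNmUzNFZ4mGUyWaVDIknMlSJGZTNEMRIiIiI0QzREMyFHZEMzRVVmVVeJkAACaZYgElZTETMhEjM0QzRVVEQyEldlQzNFRENEZ3dgACSJYxI1Z2MRMyIjM0RERFVVRDM0dlREM0ZUM0Z3ZTADaJhDM0Z4UiNERDMzMzMzNERDM0Z1M0QyJFRDVndkITerljM0VnYiNFVUQzMyIiIiIzM0VmVDMyEBNERFVDEEabp0M0RXdDVmUyMzMyIRIiEiM0RVVUQzIQAjREIAAAd5l0M0RWdkV3dCIzMzMiIjIiI0REREVEMyIhElUgAAGZhkNEVnh0RndkVnZUQzMzMzM0RERFVlVEMiABNlMRNZhkRVaJqVEkRVWKuodmZVRERERERWeHZURDIAAUd2Z4UyJGiaumEAABNXm83Lqph1VEREVnmYZUREQxAAFIh3YAABR5qmIAAAAUVYve3cuodVRFZ4mXQzREREMhAAJVMgAAABJEEAAAABRURXmqqpmHeImap0ISRVVEREIAAAEQAAAAAAAAAAABNFQzNFeJmaze3cp0ITVnZkMzQyAAAAEAAAAAAAAAABNEMzMzRniJvv/bl1VWeIdmQxIjQgAAABAAAAAAAAAAIzMhJERVZ3eIhlRGiZiIdlQxESNEMQEQIQAAAAAAAAEiEREkVEMjRUMRJHq6iHZUQxESIzRERDIhAAAAAAAAASIREjRVMgAjMiJHmpZmVEQyESMzM0RERCIQAAAAAAABEiIjRFVDISMzNFV3U0REVDERIzMzMzNEMhAAEQAAABESMzRERVVEMzM0REQzM0VCAAEzMyM0REQyEAEQAAACIiMzREM0VVVEMzRDIjMzQyAAATMyEjRFVUIQAAAAACMzMzMzMzNEVVRDNDMiMzMyESQxAREBNEVVEQAAAAAAEjRDMzMzMjNEVURDQyIzMyETaHMAAAEiIjMAAQAAAAABI0MjMzMiIiNFVUREQiIyESaImEAAARAAAAABEAAAAAASMyIzIiIiERNERFVBASISV2aJlzAAAAAAAAERAAAAAAEiIjMhEhERESNEVCABIiNmQ1d2UgAAAAAAABIgAAAAABIhIhAAASNEMzMhAAEiNWQhJGZ2IAAAAEIiIiEAAAAAARABAAABNnh1MQAAEiJGZCEBNomVEAADmXZDERAAAAAAAAAAABNXmqhBAAIzM1VUMQACR5qoiJlWd1MhEQAAAAAAAAABNEVoqnQhNVQ0VUMyAAACNVRDMxJFVDIRAAAAAAAAAkVEMzR5l1RXdVVmQjMgAAAAEQAAASNEQyAAACQxJnirqXZUMiarqZl2eJdCMzEAAAAAAAARI0RDEAASNYve7dy6mHZSEozu65rNxzI0RBAAABERERIiMzIQASI0RniZmYiIh2QQJ73KrP+1ISRUQhABEiIiEiIiEAACM0MhESNFVURFVCABNERpu4VCI0RDIQARIiERERAAABRFQgAAAAAAAAE0MQAAAjM0iYUyMzMyEAAAADIQAAACVVUxAAAAAAACISRCEAASIhFYZDIiM0RDEAARQyAAABVlVBABNoUgFZhjISIiIiIzISMiIhIjRmZlVWYzIAABV1RCAUdSJZmGREMQEjMyIjRDEAESEjRWVVZmZhEAAARlMyADdiAAEQAAARESIQAAEkQQABEiNVVUQzMzAAAAEyERABVUEAAAAAAAAAAAAAAAEREREjNERWVUMiIAAAAAAAAANUIQAAAAAAAAAAAAAAAAATMhIzM0VmZUQxAAAiIREhJDIQAAAAAAAAAAAAAAAAABRTERIzNFVmZlhUaJmYiHVTIQAAAAAAAAAAAAAAAAAABFQhI0QzNFVWaru5iId2ZUMgAAAAAAAAAAAAAAAAAAACMyI0QyESNERGd3ZlVVREQyEAAQAAAAAAAAAAAAAAAAABIzIhAAASMzNEVVVVVERDIQEjIQAAAAAAAAAAAAAAAAEzIQABEREiIjM0VVVUQzMiEjMyAAAAAAAAAAAAAAAAAjIQAREiIiIiIiIzMzMiIiIiIiEQAAAAAAAAAAAAAAACMxERESESIi"/>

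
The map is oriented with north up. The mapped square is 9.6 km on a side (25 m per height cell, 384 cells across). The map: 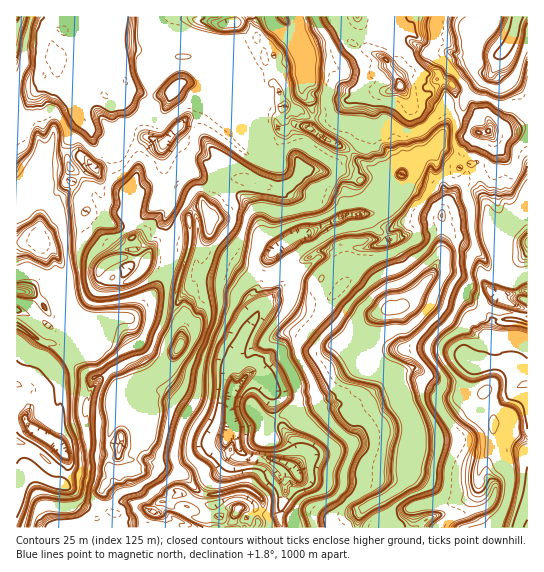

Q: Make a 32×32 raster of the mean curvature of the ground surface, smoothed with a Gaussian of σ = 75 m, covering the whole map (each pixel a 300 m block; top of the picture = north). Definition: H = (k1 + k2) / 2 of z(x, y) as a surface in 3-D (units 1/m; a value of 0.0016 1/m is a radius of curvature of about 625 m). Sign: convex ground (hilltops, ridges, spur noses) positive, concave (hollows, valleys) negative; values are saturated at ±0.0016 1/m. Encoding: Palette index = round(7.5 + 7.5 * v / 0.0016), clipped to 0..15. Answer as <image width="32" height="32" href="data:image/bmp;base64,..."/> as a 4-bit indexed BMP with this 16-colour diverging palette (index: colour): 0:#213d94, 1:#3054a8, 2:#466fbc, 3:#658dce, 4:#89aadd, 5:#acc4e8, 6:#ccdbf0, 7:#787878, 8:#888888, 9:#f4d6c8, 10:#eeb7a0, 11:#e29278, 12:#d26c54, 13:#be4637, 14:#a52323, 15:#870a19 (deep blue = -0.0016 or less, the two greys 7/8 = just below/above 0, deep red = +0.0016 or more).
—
<image width="32" height="32" href="data:image/bmp;base64,Qk12AgAAAAAAAHYAAAAoAAAAIAAAACAAAAABAAQAAAAAAAACAAATCwAAEwsAABAAAAAAAAAAlD0hAKhUMAC8b0YAzo1lAN2qiQDoxKwA8NvMAHh4eACIiIgAyNb0AKC37gB4kuIAVGzSADdGvgAjI6UAGQqHAFvKqLhslWxLCJ9sKG6adKAvpoaBAmZYXgnprvgASK+SSACPWXRLvvpFIlc+23lLtXaUbc+q6FSYQGmdWatYV4Z8YIxbZlR0AThFSnmcdZWjogSNKudxcL/CVnKVvJXVmgeXiqjIdZB8e1m7c714R5tqR42It3uA+Hilx0zJUmineEZcqJipgMQGmXNLxWOtNng3+sycl0cnRXqduMrXKmeESTOYqqcXgojFuIqJUGZ3Obh0ZFz6Q19pr6eFNTFHZqmId1Jpn3JHvDe3Vah3pIeXhkMhWeqmInaSi/3Zp0vGN4PblQqIhYNTxims25WhCIhxzs9muldrk9lTh3+5hMs3Yr+Zs9d7VrhKhmhqykd33MOXmKWzlWcJq9tUVPmEac5XWVp4pdlVgAV3dWV7cnU5KXPJcPj6VrqUEXW6vIJ3d0qUvCN/WFapnFmGR9xiZWd4tq9XR4i+zTlcaFh2itY2TwVLaWWrow74tDdWiWRbs2dpiHWW9jdqWWqzNCha1bQI9YhQiEWIaUGYmqoK/rd6PNBFmgl4eXdrU0LZdLu1dkuK2D1Yh4lbOPu5jDWLaayniI0v9YeIlDmae7l/dDaMh3elZIV3iMM8ClxsiEJWfId3tHiIiIjUOVqYoWWEJY2Id7R4ibytVjbYd5iYejN9mHe1eJcgpVZ7h3imgmpy"/>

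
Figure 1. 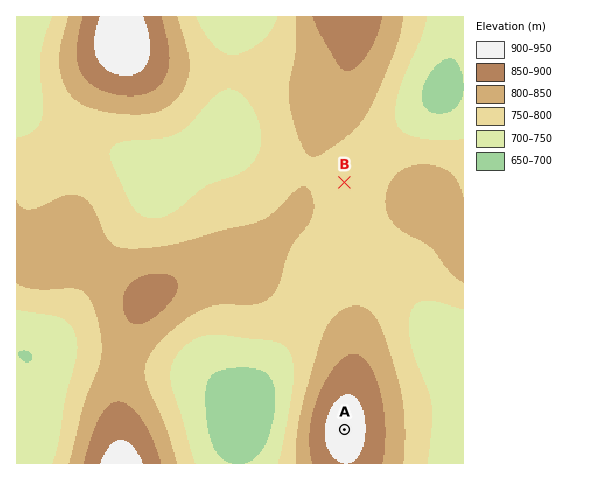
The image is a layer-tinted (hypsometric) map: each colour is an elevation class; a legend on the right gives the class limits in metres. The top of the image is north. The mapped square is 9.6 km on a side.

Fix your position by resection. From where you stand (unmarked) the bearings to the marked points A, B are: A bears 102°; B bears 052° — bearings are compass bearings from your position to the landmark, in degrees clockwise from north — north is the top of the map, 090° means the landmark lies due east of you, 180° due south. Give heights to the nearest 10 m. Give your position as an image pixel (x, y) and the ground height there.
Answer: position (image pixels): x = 96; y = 377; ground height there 800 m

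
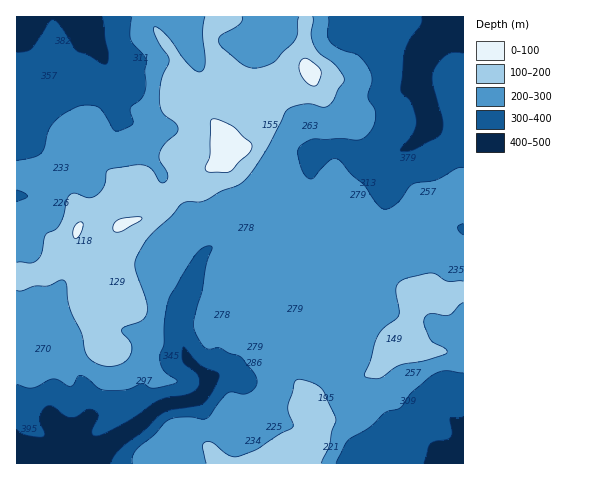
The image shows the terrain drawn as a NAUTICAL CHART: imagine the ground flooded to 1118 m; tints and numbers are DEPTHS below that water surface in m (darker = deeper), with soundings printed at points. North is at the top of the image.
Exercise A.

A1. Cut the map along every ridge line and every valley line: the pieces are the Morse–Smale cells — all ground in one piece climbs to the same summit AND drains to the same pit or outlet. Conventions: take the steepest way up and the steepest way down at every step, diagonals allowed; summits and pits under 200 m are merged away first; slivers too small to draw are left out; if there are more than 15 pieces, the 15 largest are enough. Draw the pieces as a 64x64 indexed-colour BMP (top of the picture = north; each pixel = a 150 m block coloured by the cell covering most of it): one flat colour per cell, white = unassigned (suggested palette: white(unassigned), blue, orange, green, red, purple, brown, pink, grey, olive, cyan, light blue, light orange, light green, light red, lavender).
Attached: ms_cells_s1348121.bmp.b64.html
<image width="64" height="64" href="data:image/bmp;base64,Qk12CAAAAAAAAHYAAAAoAAAAQAAAAEAAAAABAAQAAAAAAAAIAAATCwAAEwsAABAAAAAAAAAA////ALR3HwAOf/8ALKAsACgn1gC9Z5QAS1aMAMJ34wB/f38AIr28AM++FwDox64AeLv/AIrfmACWmP8A1bDFABERERERERERERERERERERERERERETMzMzMzMzMzMzMzERERERERERERERERERERERERERERMzMzMzMzMzMzMzMREREREREREREREREREREREREREREzMzMzMzMzMzMzMxERERERERERERERERERERERERERERMzMzMzMzMzMzMzEREREREREREREREREREREREREREREzMzMzMzMzMzMzMRERERERERERERERERERERERERERETMzMzMzMzMzMzMxERERERERERERERERERERERERERERMRMzMzMzMzMzMzEREREREREREREREREREREREREREREREREzMzMzMzMzMRERERERERERERERERERERERERERERERERMzMzMzMzMxEREREREREREREREREREREREREREREREREzMzMzMzMzERERERERERERERERERERERERERERERERERMzMzMzMzMREREREREREREREREREREREREREREREREREzMzMzMzMxERERERERERERERERERERERERERERERERETMzMzMzMzEREREREREREREREREREREREREREREREREREzMzMzMzMRERERERERERERERERERERERERERERERERETMzMzMzMxEREREREREREREREREREREREREREREREREREzMzMzMxERERERERERERERERERERERERERERERERERERMxERERERERERERERERERERERERERERERERERERERERERERERERERERERERERERERERERERERERERERERERERERERERERERERERERERERERERERERERERERERERERERERERERERERERERERERERERERERERERERERERERERERERERERERERERERERERERERERERERERERERERERERERERERERERERERERERERERERERERERERERERERERERERERERERERERERERERERERERERERERERERERERERERERERERERERERERERERERERERERERERERERERERERERERERERERERERERERERERERERERERERERERERERERERERERERERERERERERERERERERERERERERERERERERERERERERERERERERESIiERERERERERERERERERERERERERERERERERERERERIiIhEREREREREREREREREREREREREREREREREREREREiIiIRERERERERERERERERERERERERERERERERERERESIiIiERERERERERERERERERERERERERERERERERERERIiIiIhEREREREREREREREREREREREREREREREREREREiIiIiERERERERERERERERERERERERERERERERERERESIiIiIhERERERERERERERERERERERERERERERERERERIiIiIiIiIiEREREREREREREREREREREREREREREREREiIiIiIiIiEREhERERERERERERERERERERERERERERESIiIiIiIiIRESIhERERERERERERERERERERERERERERIiIiIiIiIhERIiIREREREREREREREREREREREREREREiIiIiIiIiEREiIiERERERERERERERERERERERERERESIiIiIiIiIhEiIiIhERERERERERERERERERERERERERIiIiIiIiIiIiIiIiIREREREREREREREREREREREREREiIiIiIiIiIiIiIiIiERERERERERERERERERERERERESIiIiIiIiIiIiIiIiIiERERERERERERERERERERERERIiIiIiIiIiIiIiIiIiIiEREREREREREREREREREREREiIiIiIiIiIiIiIiIiIiIRERERERERERERERERERERESIiIiIiIiIiIiIiIiIiIhERERERERERERERERERERERIiIiIiIiIiIiIiIiIiIiEREREREREREREREREREREREiIiIiIiIiIiIiIiIiIiERERERERERERERERERERERESIiIiIiIiIiIiIiIiIiIRERERERERERERERERERERERIiIiIiIiIiIiIiIiIiIhEREREREREREREREREREREREiIiIiIiIiIiIiIiIiIiERERERERERERERERERERERESIiIiIiIiIiIiIiIiIiIhERERERERERERERERERERERIiIiIiIiIiIiIiIiIiIiEREREREREREREREREREREREiIiIiIiIiIiIiIiIiIiIiIhERERERERERERERERERESIiIiIiIiIiIiIiIiIiIiIiIiIiERERERERERERERERIiIiIiIiIiIiIiIiIiIiIiIiIiIiEREREREREREREREiIiIiIiIiIiIiIiIiIiIiIiIiIiIRERERERERERERESIiIiIiIiIiIiIiIiIiIiIiIiIiIRERERERERERERERIiIiIiIiIiIiIiIiIiIiIiIiIiIhEREREREREREREREiIiIiIiIiIiIiIiIiIiIiIiIiIiERERERERERERERESIiIiIiIiIiIiIiIiIiIiIiIiIiIRERERERERERERERIiIiIiIiIiIiIiIiIiIiIiIiIiIhEREREREREREREREiIiIiIiIiIiIiIiIiIiIiIiIiIiERERERERERERERESIiIiIiIiIiIiIiIiIiIiIiIiIiIRERERERERERERER"/>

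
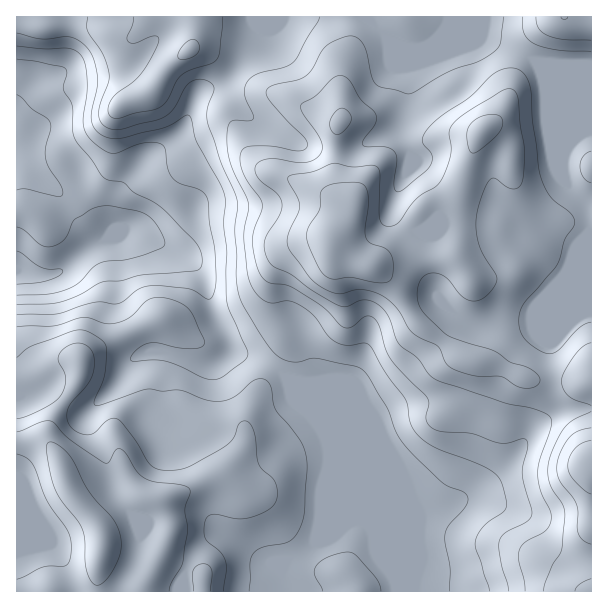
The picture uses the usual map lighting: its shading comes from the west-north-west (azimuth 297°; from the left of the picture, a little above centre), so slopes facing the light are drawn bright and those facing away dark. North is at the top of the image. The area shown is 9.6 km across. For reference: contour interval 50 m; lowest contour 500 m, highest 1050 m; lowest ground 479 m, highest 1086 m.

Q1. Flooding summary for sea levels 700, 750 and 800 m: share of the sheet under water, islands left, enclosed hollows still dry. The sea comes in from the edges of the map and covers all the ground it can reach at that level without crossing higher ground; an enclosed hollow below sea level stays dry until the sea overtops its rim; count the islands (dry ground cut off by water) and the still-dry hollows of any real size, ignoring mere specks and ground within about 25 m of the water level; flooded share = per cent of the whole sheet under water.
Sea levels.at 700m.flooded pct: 15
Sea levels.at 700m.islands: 0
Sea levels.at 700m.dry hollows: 0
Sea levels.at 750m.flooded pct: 29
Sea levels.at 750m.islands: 0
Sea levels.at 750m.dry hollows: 0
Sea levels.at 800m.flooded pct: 44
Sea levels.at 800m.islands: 0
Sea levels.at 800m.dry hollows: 0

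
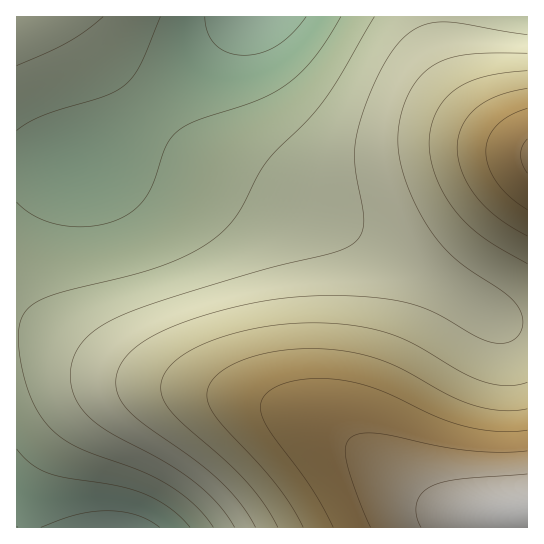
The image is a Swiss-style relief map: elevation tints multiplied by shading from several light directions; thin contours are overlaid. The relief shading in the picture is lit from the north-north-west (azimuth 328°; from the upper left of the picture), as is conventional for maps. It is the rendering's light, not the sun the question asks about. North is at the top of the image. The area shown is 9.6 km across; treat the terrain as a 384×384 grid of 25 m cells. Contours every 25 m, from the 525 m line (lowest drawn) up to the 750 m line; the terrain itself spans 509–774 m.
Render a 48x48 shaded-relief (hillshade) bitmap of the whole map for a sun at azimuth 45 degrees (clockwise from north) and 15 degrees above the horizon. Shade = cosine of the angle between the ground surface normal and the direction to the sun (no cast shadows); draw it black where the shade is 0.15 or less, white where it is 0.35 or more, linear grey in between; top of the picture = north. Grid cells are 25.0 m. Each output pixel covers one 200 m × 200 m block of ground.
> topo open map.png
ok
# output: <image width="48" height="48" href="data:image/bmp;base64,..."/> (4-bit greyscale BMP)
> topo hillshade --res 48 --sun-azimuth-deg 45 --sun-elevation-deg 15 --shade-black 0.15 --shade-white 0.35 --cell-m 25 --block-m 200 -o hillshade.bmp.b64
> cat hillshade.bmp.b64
<image width="48" height="48" href="data:image/bmp;base64,Qk32BAAAAAAAAHYAAAAoAAAAMAAAADAAAAABAAQAAAAAAIAEAAATCwAAEwsAABAAAAAAAAAAAAAAABEREQAiIiIAMzMzAERERABVVVUAZmZmAHd3dwCIiIgAmZmZAKqqqgC7u7sAzMzMAN3d3QDu7u4A////AHd3d3dmVUQzMzMzM0RFVVZmZnd3d4iIiHd3d3ZmVUQzMzMzM0RFVVZmZ3d3iIiIiHd3dmZlVEMzMzMzM0RFVWZmd3iIiJmZmXd2ZmZVREMzMzMzNERVVmZ3d4iJmZmqqmZmZmVVRDMzMzMzNEVVZmd3iImZmqqqqmZmZlVURDMzMzMzREVWZnd4iJmaqqu7u2ZmZVVURDMzMzNERFVmZ3eIiZqqq7u7u2ZmVVVUREMzM0REVVZmd3iJmaqru7u7u2ZmVVVURERERERVVWZ3eIiZmqq7u8zMu2ZmVVVVVERERFVVZmd3iImZqru7zMzMu2ZmZVVVVVVVVVZmZ3eIiZmqq7u8zMzLu2ZmZmZlVVVWZmZ3d4iJmZqqu7vMzMzLu2ZmZmZmZmZmd3d4iImZmqqru7zMzMy7umZmZmZ3d3d3d4iIiZmaqqu7u8zMzLu7qmZ3d3d3d3eIiIiZmZqqqru7u8zMy7u6qnd3d3d4iIiIiZmZmqqqu7u7u8zLu7uqmXd3eIiIiImZmZmqqqqru7u7u7u7u6qpmXd4iIiImZmZmaqqqqq7u7u7u7u7uqqZmHiIiIiZmZmZqqqqqqu7u7u7u7u6qqmYiIiIiJmZmZmqqqqqqqu7u7u7u7qqqZmIh4iImZmZmZqqqqqqqqq7u7u7qqqqmZiHd4iZmZmZmaqqqqqqqqqqqqqqqqqZmIh3dpmZmZmZmaqqqqqqqqqqqqqqqpmYiHd2ZpmZmZmZmZmZmZmqqqqqqqqpmZiIh3ZmZZmZmZmZmZmZmZmZmZmZmZmZmIiHd2ZlVZmZmZmZmZmZmZmZmZmZmZmYiId3ZmVVVZmZmZmZmZmZmZmZmZmZmYiIh3dmZVVVRJmZmZmZmZiIiIiIiIiIiIiId3ZmVVVERJmZmZmZmIiIiIiIiIiIiIiHd2ZlVVRERJmZmZmYiIiIiIiIiIiIiIh3dmZVVURERJmZmZmIiIiIiIiIiIiIiId3dmZVVERERJmZmYiIiIiIiIiIiIiIiHd3ZmVVVERERZmZmIiIiIiIiIiIiIiIh3d3ZmVVVVRVVZmYiIiIiIiIiIiIiIiIh3d3ZmVVVVVVVZmIiIiIiIiIiIiIiIiIh3d3ZmVVVVVWZoiIiIiIiIiIiIiIiIiIh3d3ZmZmZmZmd4iIiIiIiIiIiIiIiIiIiHd3ZmZmZmd3iIiIiIiIiIiIiJmZmYiIiHd3dmZmd3eIiYiIiIiIiIiImZmZmZiIiHd3d3d3d4iJmYiIiIiIiIiZmZmZmZiIiHd3d3d3iImZqoh3eIiIiImZmZmZmZmIiHd3d3eIiJmqq4d3eIiIiImZmZmZmZmIiHd3d3iImZqru4d3iIiIiJmZmZmZmZmIiHd3d4iJmaq7vIiIiIiIiJmZmaqZmZiIiHd3eIiZmqq7zIiIiIiIiZmZmqqpmZiIh3d3iIiZqqu7zIiIiIiIiZmZmqqpmZiIh3d3iImZqru7zIiIiIiIiZmZqqqpmZiIh3d3iImZqru7zIiIiIiIiZmZqqqpmZiId3d3iImaqru7zA=="/>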